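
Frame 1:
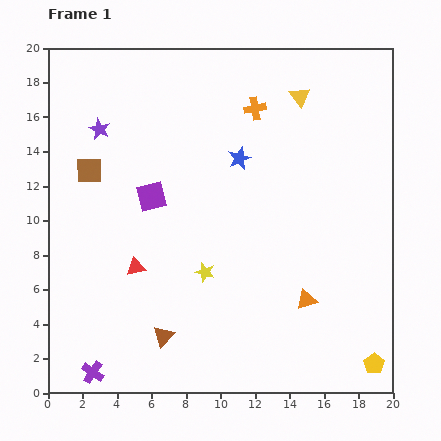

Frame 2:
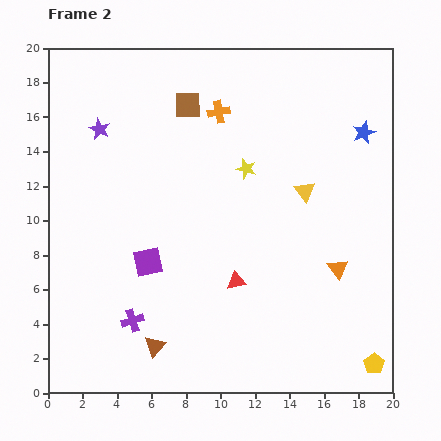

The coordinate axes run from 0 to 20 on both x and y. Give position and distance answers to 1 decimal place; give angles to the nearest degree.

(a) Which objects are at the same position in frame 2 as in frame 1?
the purple star, the yellow pentagon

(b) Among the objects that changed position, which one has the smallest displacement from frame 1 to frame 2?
the brown triangle

(moved 0.8)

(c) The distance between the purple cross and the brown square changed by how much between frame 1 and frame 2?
+1.2

Distance in frame 1: 11.7. Distance in frame 2: 12.9.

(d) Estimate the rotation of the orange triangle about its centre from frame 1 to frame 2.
49° counter-clockwise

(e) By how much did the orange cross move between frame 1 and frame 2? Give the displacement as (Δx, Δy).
(-2.1, -0.2)

The orange cross was at (12.0, 16.5) in frame 1 and (9.9, 16.3) in frame 2.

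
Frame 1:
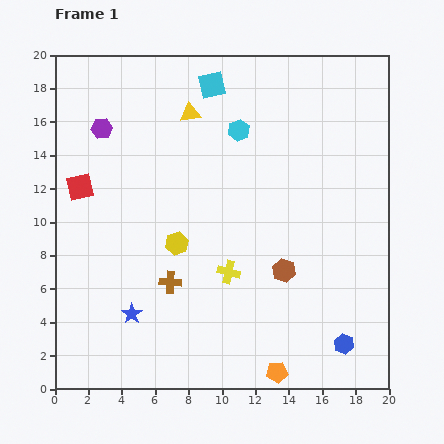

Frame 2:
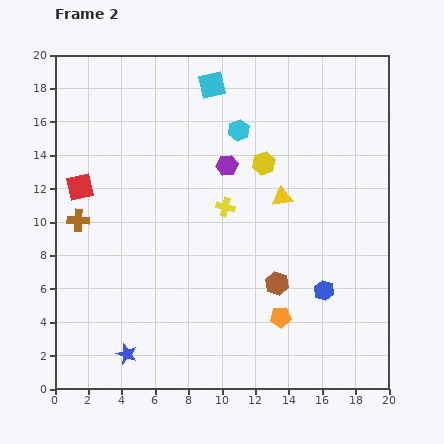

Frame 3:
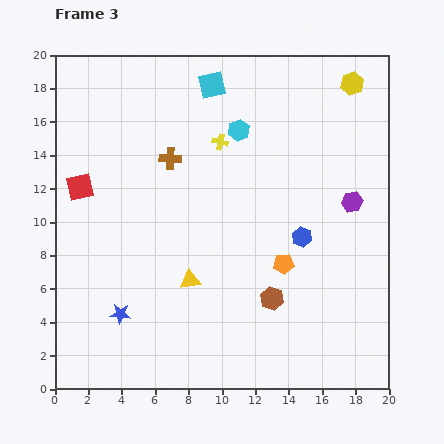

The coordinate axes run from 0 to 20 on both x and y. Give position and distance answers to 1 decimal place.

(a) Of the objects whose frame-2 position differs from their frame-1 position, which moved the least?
the brown hexagon

(moved 0.9)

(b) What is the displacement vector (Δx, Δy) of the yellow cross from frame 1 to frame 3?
(-0.5, 7.8)

The yellow cross was at (10.4, 7.0) in frame 1 and (9.9, 14.8) in frame 3.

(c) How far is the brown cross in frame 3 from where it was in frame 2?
6.6

The brown cross moved from (1.4, 10.1) to (6.9, 13.8), a distance of √(5.5² + 3.7²) ≈ 6.6.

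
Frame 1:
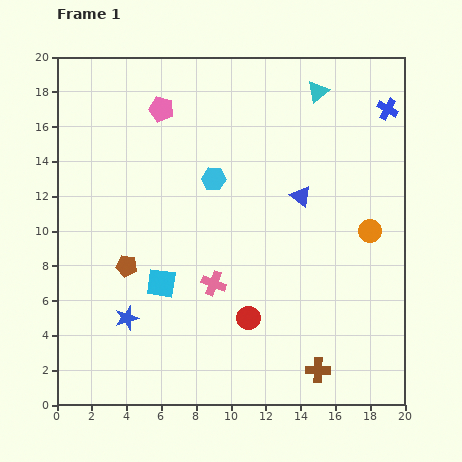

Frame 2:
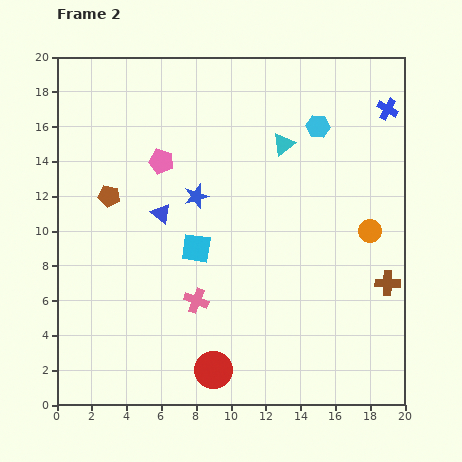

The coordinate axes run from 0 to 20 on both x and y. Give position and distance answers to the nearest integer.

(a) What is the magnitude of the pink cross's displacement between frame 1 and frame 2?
1

The pink cross moved from (9, 7) to (8, 6), a distance of √(1² + 1²) ≈ 1.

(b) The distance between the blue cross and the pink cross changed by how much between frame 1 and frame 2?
+2

Distance in frame 1: 14. Distance in frame 2: 16.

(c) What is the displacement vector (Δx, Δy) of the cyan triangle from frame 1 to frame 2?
(-2, -3)

The cyan triangle was at (15, 18) in frame 1 and (13, 15) in frame 2.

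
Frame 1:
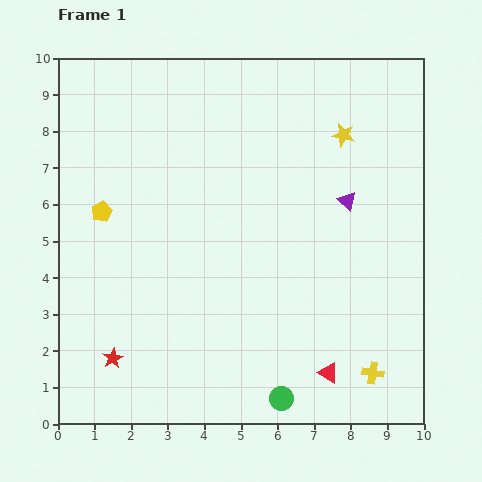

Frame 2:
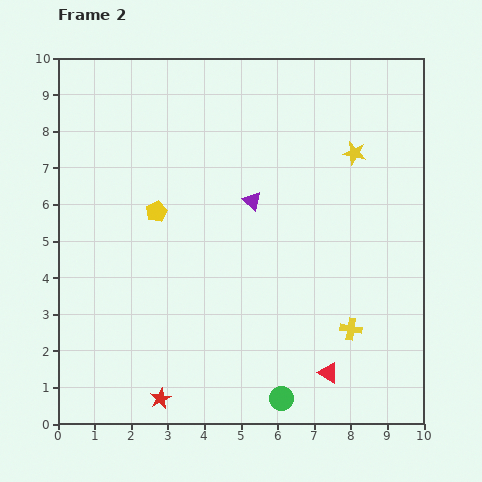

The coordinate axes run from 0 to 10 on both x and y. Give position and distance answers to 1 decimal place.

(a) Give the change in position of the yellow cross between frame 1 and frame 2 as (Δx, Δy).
(-0.6, 1.2)

The yellow cross was at (8.6, 1.4) in frame 1 and (8.0, 2.6) in frame 2.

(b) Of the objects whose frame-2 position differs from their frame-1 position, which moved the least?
the yellow star

(moved 0.6)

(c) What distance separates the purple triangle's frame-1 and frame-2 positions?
2.6

The purple triangle moved from (7.9, 6.1) to (5.3, 6.1), a distance of √(2.6² + 0.0²) ≈ 2.6.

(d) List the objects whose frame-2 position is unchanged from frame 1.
the green circle, the red triangle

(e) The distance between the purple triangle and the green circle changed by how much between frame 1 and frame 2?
-0.2

Distance in frame 1: 5.7. Distance in frame 2: 5.5.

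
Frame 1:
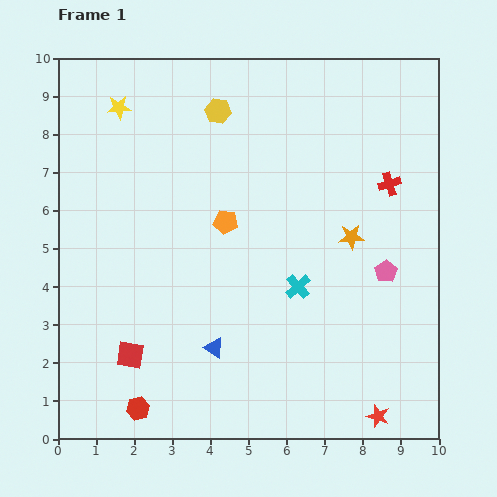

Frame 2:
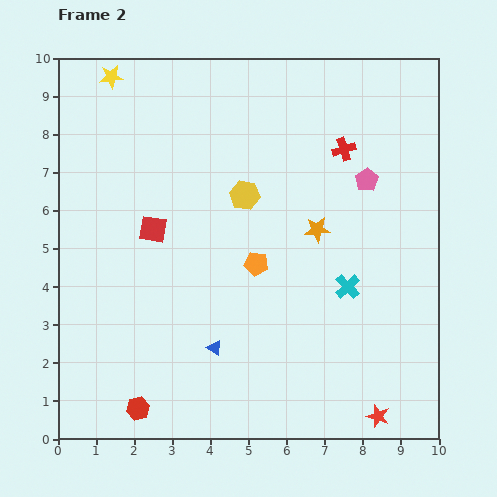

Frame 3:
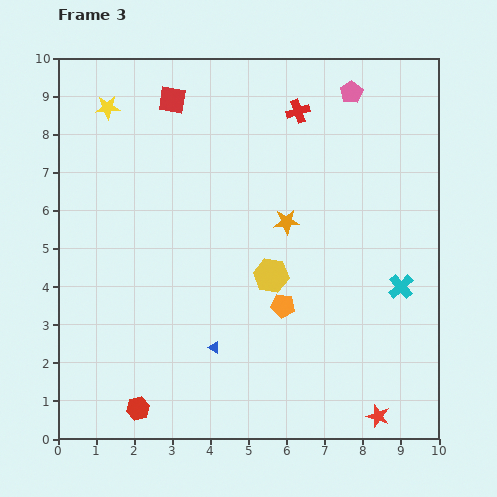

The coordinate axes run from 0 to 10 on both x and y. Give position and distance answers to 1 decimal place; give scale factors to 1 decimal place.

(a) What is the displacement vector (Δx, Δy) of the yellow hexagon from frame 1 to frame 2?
(0.7, -2.2)

The yellow hexagon was at (4.2, 8.6) in frame 1 and (4.9, 6.4) in frame 2.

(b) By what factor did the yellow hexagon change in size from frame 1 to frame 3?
1.3×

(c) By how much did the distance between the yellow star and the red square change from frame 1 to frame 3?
-4.8

Distance in frame 1: 6.5. Distance in frame 3: 1.7.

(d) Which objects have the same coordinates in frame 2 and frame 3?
the red hexagon, the blue triangle, the red star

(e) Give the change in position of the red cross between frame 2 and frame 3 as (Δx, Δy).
(-1.2, 1.0)

The red cross was at (7.5, 7.6) in frame 2 and (6.3, 8.6) in frame 3.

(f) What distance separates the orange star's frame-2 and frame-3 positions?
0.8

The orange star moved from (6.8, 5.5) to (6.0, 5.7), a distance of √(0.8² + 0.2²) ≈ 0.8.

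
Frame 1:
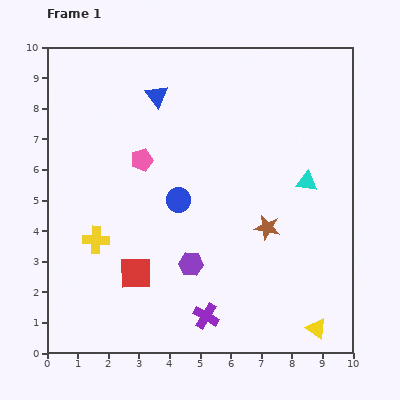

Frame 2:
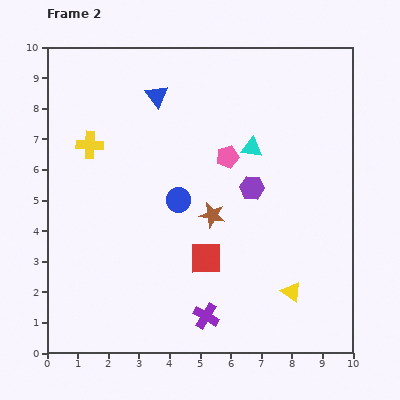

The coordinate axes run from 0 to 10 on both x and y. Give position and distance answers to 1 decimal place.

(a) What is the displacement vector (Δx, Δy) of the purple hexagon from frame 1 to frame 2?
(2.0, 2.5)

The purple hexagon was at (4.7, 2.9) in frame 1 and (6.7, 5.4) in frame 2.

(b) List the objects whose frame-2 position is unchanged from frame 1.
the blue circle, the purple cross, the blue triangle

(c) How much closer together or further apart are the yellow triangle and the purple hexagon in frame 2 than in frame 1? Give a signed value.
-1.0

Distance in frame 1: 4.6. Distance in frame 2: 3.6.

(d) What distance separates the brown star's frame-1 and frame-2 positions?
1.8

The brown star moved from (7.2, 4.1) to (5.4, 4.5), a distance of √(1.8² + 0.4²) ≈ 1.8.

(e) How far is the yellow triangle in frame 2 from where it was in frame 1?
1.4

The yellow triangle moved from (8.8, 0.8) to (8.0, 2.0), a distance of √(0.8² + 1.2²) ≈ 1.4.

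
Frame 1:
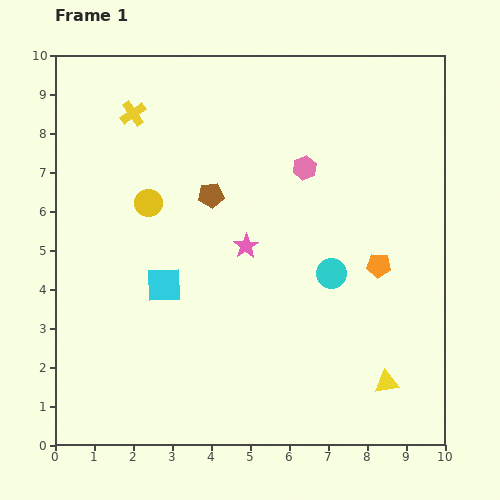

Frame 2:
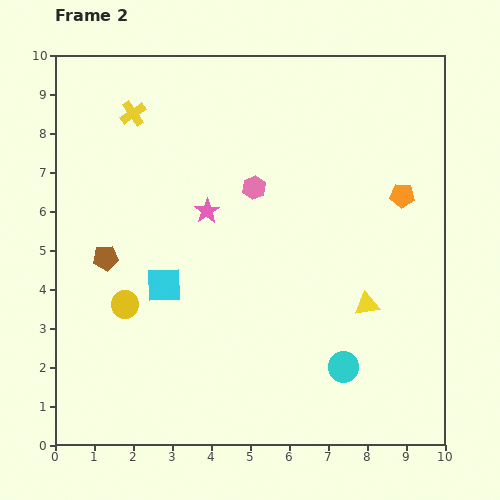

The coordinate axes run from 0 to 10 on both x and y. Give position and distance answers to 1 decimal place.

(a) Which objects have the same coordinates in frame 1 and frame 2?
the yellow cross, the cyan square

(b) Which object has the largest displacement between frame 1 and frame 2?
the brown pentagon

(moved 3.1; next 2.7)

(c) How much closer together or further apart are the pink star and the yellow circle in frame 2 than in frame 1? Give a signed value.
+0.5

Distance in frame 1: 2.7. Distance in frame 2: 3.2.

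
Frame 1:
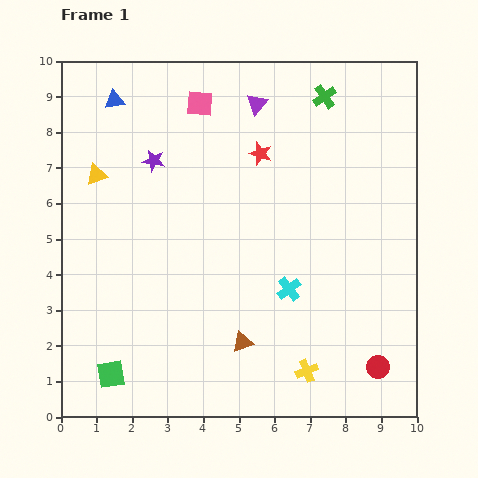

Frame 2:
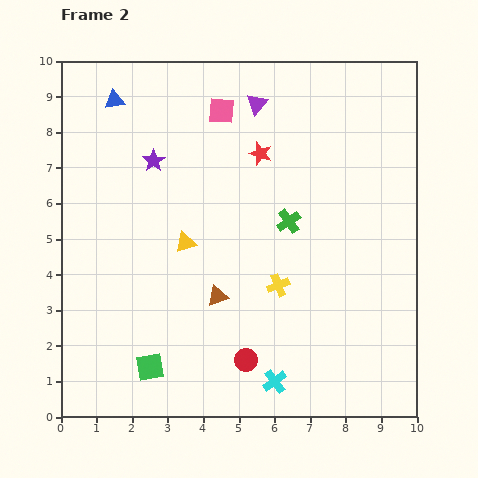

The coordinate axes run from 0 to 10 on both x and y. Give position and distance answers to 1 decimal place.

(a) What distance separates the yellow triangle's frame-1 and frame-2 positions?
3.1

The yellow triangle moved from (1.0, 6.8) to (3.5, 4.9), a distance of √(2.5² + 1.9²) ≈ 3.1.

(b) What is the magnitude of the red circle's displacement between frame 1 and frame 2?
3.7

The red circle moved from (8.9, 1.4) to (5.2, 1.6), a distance of √(3.7² + 0.2²) ≈ 3.7.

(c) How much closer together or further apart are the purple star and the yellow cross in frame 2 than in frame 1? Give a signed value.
-2.4

Distance in frame 1: 7.3. Distance in frame 2: 4.9.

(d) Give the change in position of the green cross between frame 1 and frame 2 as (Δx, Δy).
(-1.0, -3.5)

The green cross was at (7.4, 9.0) in frame 1 and (6.4, 5.5) in frame 2.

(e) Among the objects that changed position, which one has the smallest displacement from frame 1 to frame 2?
the pink square

(moved 0.6)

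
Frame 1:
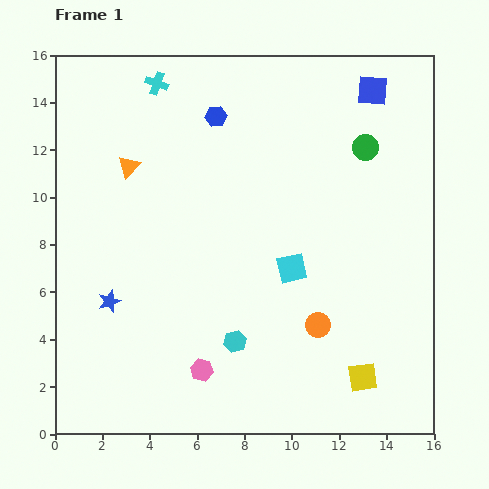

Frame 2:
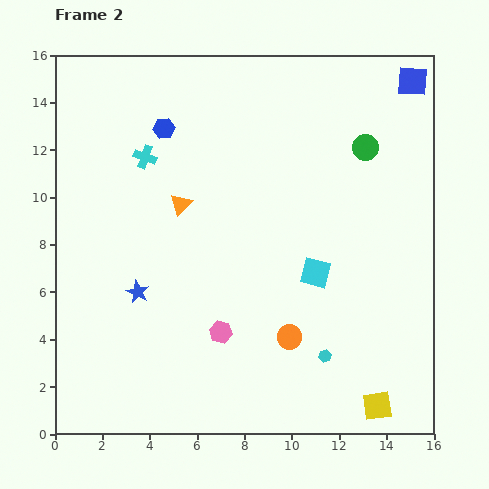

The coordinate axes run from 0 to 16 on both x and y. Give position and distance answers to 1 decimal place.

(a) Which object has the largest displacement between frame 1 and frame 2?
the cyan hexagon

(moved 3.8; next 3.1)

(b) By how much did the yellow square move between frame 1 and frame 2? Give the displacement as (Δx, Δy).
(0.6, -1.2)

The yellow square was at (13.0, 2.4) in frame 1 and (13.6, 1.2) in frame 2.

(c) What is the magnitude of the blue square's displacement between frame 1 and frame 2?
1.7

The blue square moved from (13.4, 14.5) to (15.1, 14.9), a distance of √(1.7² + 0.4²) ≈ 1.7.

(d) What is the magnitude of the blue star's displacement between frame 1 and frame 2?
1.3

The blue star moved from (2.3, 5.6) to (3.5, 6.0), a distance of √(1.2² + 0.4²) ≈ 1.3.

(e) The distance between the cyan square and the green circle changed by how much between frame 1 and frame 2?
-0.3

Distance in frame 1: 6.0. Distance in frame 2: 5.7.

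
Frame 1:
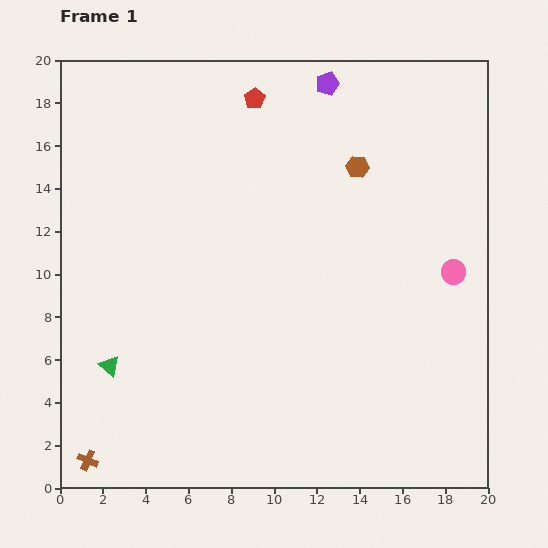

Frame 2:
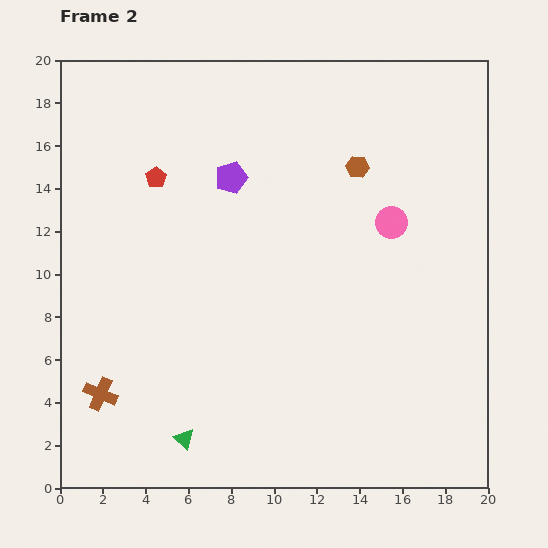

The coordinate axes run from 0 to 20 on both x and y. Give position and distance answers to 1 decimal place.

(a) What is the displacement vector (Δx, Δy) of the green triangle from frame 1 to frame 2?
(3.5, -3.4)

The green triangle was at (2.3, 5.7) in frame 1 and (5.8, 2.3) in frame 2.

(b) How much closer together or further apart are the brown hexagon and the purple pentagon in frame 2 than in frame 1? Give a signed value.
+1.8

Distance in frame 1: 4.1. Distance in frame 2: 5.9.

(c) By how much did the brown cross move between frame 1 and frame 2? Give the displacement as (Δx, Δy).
(0.6, 3.1)

The brown cross was at (1.3, 1.3) in frame 1 and (1.9, 4.4) in frame 2.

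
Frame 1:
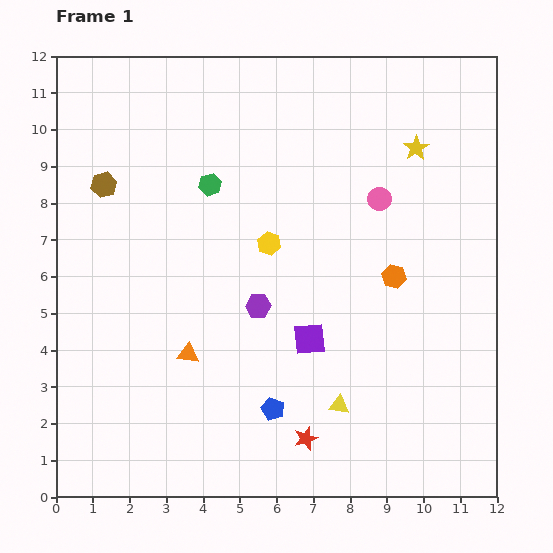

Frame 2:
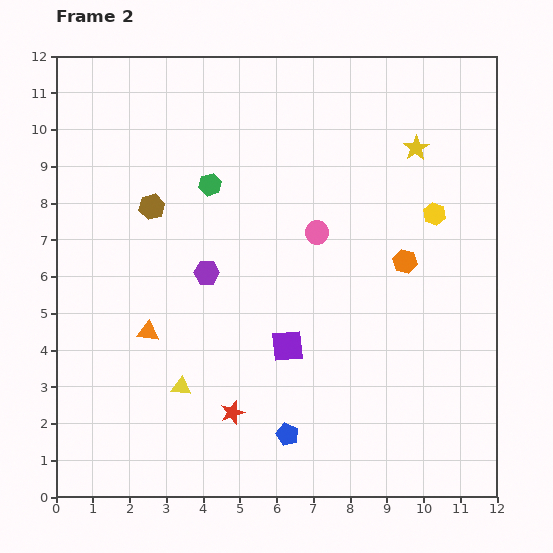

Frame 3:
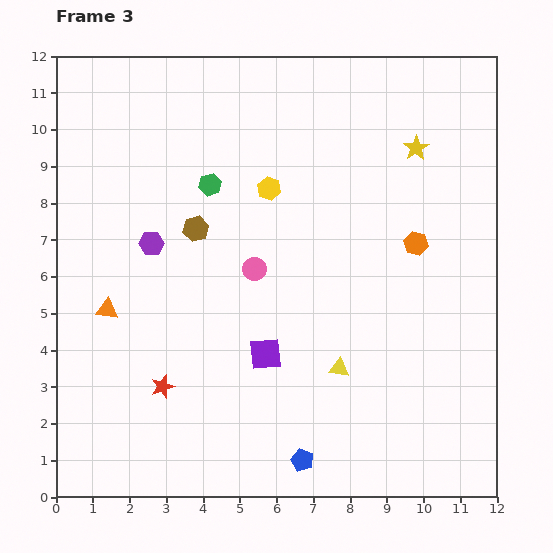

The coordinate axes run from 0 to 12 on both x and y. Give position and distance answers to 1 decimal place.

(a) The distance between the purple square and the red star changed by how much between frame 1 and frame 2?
-0.4

Distance in frame 1: 2.7. Distance in frame 2: 2.3.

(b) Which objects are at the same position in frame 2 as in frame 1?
the green hexagon, the yellow star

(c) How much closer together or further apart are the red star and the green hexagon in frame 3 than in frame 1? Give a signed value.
-1.7

Distance in frame 1: 7.4. Distance in frame 3: 5.7.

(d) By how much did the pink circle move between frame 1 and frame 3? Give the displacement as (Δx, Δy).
(-3.4, -1.9)

The pink circle was at (8.8, 8.1) in frame 1 and (5.4, 6.2) in frame 3.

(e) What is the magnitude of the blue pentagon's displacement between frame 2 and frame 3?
0.8

The blue pentagon moved from (6.3, 1.7) to (6.7, 1.0), a distance of √(0.4² + 0.7²) ≈ 0.8.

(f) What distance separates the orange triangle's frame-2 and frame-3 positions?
1.3

The orange triangle moved from (2.5, 4.5) to (1.4, 5.1), a distance of √(1.1² + 0.6²) ≈ 1.3.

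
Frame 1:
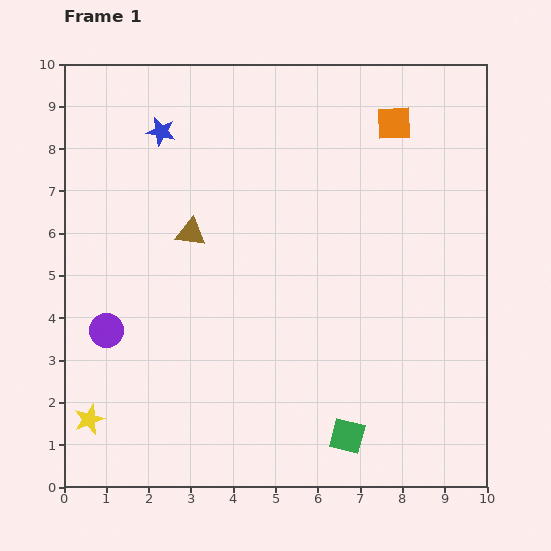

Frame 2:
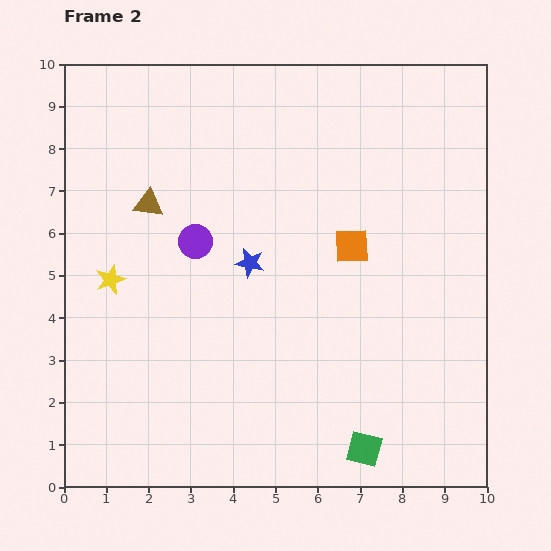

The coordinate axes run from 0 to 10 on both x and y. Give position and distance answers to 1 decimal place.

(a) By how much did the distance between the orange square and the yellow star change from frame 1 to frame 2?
-4.2

Distance in frame 1: 10.0. Distance in frame 2: 5.8.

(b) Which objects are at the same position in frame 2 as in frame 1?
none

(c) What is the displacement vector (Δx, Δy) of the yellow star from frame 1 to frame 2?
(0.5, 3.3)

The yellow star was at (0.6, 1.6) in frame 1 and (1.1, 4.9) in frame 2.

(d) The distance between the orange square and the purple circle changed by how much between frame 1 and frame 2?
-4.7

Distance in frame 1: 8.4. Distance in frame 2: 3.7.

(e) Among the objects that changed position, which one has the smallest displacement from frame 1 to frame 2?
the green square

(moved 0.5)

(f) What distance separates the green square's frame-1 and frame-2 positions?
0.5

The green square moved from (6.7, 1.2) to (7.1, 0.9), a distance of √(0.4² + 0.3²) ≈ 0.5.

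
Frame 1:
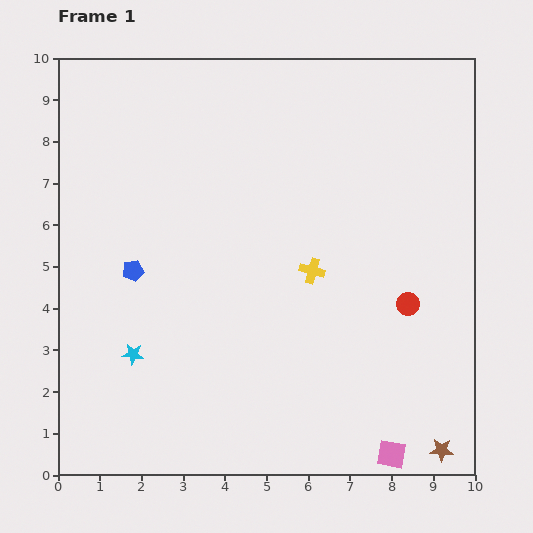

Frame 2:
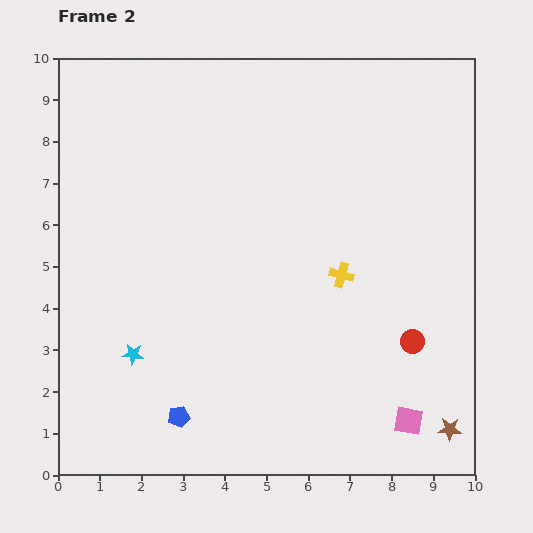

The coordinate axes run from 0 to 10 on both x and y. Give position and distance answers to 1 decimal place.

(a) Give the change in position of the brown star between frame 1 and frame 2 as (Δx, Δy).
(0.2, 0.5)

The brown star was at (9.2, 0.6) in frame 1 and (9.4, 1.1) in frame 2.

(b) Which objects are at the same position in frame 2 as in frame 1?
the cyan star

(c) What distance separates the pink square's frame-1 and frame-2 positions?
0.9

The pink square moved from (8.0, 0.5) to (8.4, 1.3), a distance of √(0.4² + 0.8²) ≈ 0.9.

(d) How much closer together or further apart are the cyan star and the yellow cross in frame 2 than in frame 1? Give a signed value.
+0.6

Distance in frame 1: 4.7. Distance in frame 2: 5.3.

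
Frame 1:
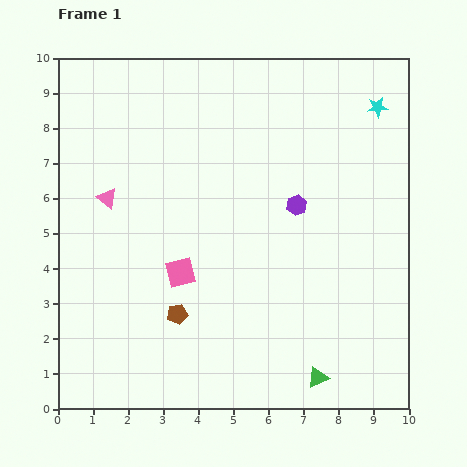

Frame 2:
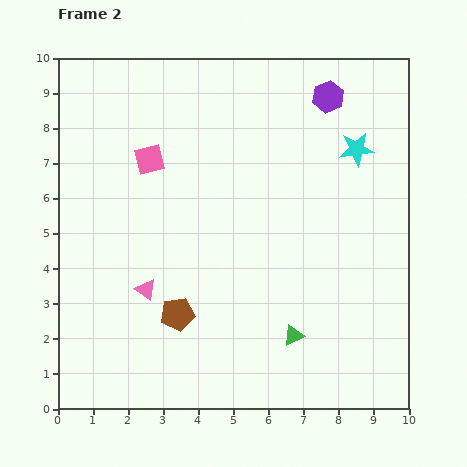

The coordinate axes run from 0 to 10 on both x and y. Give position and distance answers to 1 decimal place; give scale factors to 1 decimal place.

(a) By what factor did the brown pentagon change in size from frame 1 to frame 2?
1.7×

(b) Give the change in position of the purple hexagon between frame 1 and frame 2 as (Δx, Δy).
(0.9, 3.1)

The purple hexagon was at (6.8, 5.8) in frame 1 and (7.7, 8.9) in frame 2.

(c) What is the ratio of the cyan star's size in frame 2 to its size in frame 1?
1.7×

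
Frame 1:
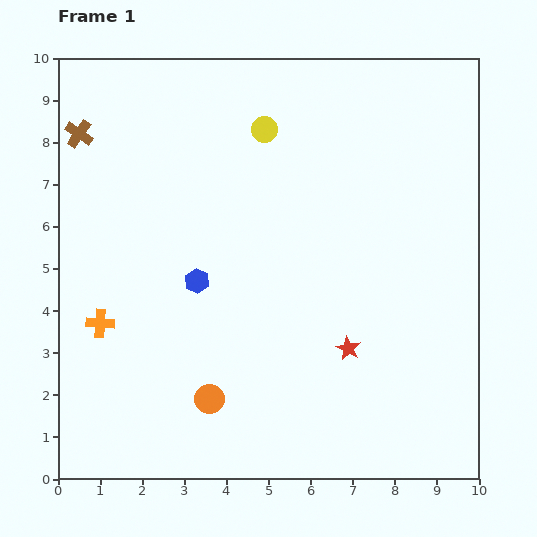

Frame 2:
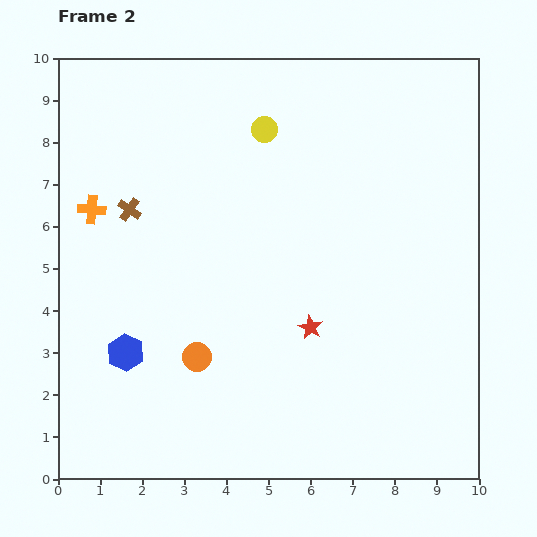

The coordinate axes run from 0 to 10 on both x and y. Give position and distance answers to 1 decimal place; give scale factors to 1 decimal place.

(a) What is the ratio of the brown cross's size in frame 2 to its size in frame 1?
0.8×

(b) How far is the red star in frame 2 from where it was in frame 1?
1.0

The red star moved from (6.9, 3.1) to (6.0, 3.6), a distance of √(0.9² + 0.5²) ≈ 1.0.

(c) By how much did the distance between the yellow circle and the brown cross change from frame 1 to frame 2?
-0.7

Distance in frame 1: 4.4. Distance in frame 2: 3.7.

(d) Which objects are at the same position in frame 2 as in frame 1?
the yellow circle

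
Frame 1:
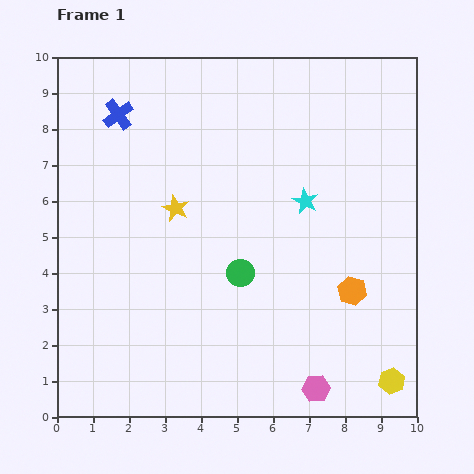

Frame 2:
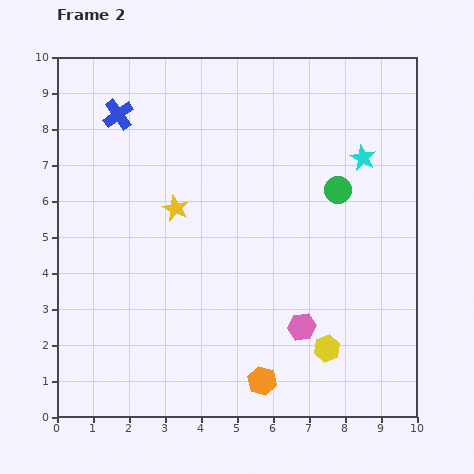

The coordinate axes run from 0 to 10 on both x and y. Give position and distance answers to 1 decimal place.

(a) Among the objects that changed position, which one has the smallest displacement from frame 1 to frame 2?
the pink hexagon

(moved 1.7)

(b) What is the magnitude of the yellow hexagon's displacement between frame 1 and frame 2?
2.0

The yellow hexagon moved from (9.3, 1.0) to (7.5, 1.9), a distance of √(1.8² + 0.9²) ≈ 2.0.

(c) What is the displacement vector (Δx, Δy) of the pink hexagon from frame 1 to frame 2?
(-0.4, 1.7)

The pink hexagon was at (7.2, 0.8) in frame 1 and (6.8, 2.5) in frame 2.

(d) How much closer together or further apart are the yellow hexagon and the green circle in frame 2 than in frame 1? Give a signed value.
-0.8

Distance in frame 1: 5.2. Distance in frame 2: 4.4.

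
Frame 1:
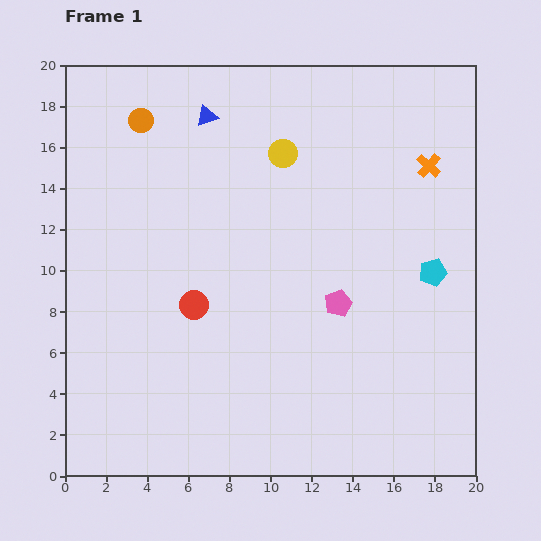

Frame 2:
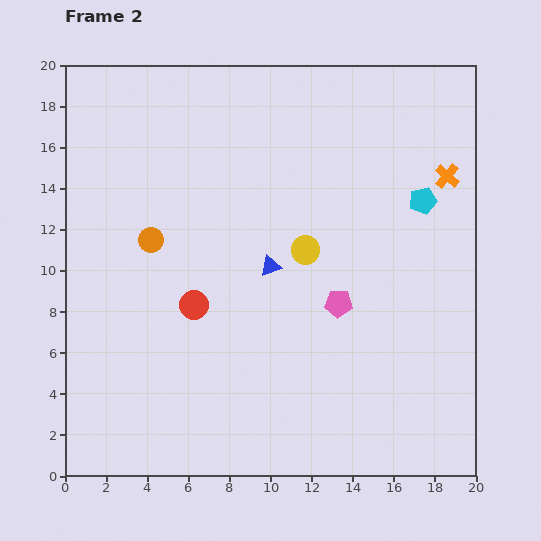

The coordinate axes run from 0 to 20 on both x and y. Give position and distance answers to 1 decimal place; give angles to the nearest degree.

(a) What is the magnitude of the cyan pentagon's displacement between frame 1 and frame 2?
3.5

The cyan pentagon moved from (17.9, 9.9) to (17.4, 13.4), a distance of √(0.5² + 3.5²) ≈ 3.5.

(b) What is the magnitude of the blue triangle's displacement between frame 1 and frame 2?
7.9

The blue triangle moved from (6.9, 17.5) to (10.0, 10.2), a distance of √(3.1² + 7.3²) ≈ 7.9.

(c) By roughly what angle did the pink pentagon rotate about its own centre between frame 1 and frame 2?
24° clockwise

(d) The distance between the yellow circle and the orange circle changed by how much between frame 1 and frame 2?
+0.4

Distance in frame 1: 7.1. Distance in frame 2: 7.5.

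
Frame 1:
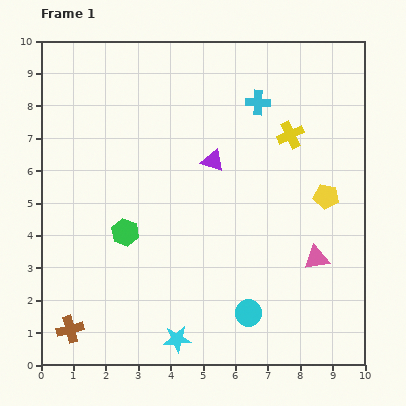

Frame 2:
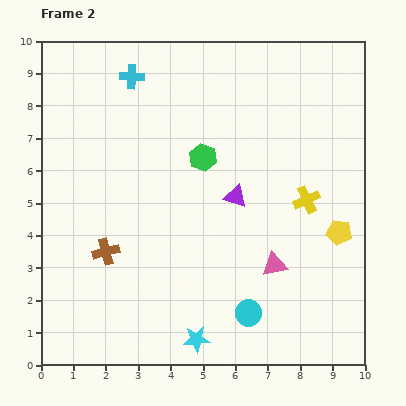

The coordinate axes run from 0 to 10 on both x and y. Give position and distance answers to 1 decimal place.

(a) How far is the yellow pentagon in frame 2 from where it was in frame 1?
1.2

The yellow pentagon moved from (8.8, 5.2) to (9.2, 4.1), a distance of √(0.4² + 1.1²) ≈ 1.2.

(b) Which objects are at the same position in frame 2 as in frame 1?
the cyan circle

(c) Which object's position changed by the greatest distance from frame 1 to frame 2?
the cyan cross

(moved 4.0; next 3.3)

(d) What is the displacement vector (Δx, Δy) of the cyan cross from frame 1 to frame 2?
(-3.9, 0.8)

The cyan cross was at (6.7, 8.1) in frame 1 and (2.8, 8.9) in frame 2.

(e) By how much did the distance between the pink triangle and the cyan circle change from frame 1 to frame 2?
-1.0

Distance in frame 1: 2.7. Distance in frame 2: 1.7.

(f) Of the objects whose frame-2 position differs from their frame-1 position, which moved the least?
the cyan star

(moved 0.6)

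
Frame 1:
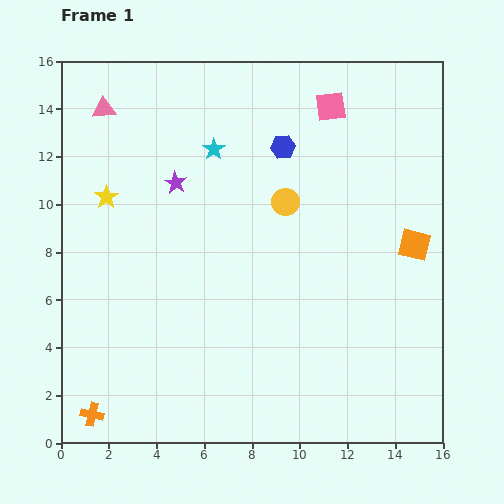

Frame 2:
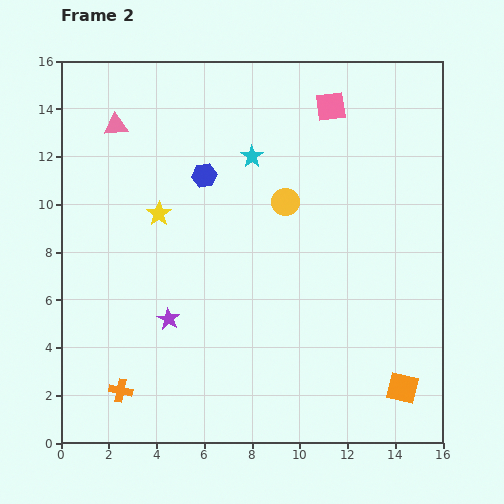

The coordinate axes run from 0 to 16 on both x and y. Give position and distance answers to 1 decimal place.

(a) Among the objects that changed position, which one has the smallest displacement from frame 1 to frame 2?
the pink triangle

(moved 0.9)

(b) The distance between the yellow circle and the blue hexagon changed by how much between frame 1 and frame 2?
+1.3

Distance in frame 1: 2.3. Distance in frame 2: 3.6.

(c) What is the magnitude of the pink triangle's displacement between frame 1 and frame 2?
0.9

The pink triangle moved from (1.8, 14.0) to (2.3, 13.3), a distance of √(0.5² + 0.7²) ≈ 0.9.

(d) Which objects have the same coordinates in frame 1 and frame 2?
the yellow circle, the pink square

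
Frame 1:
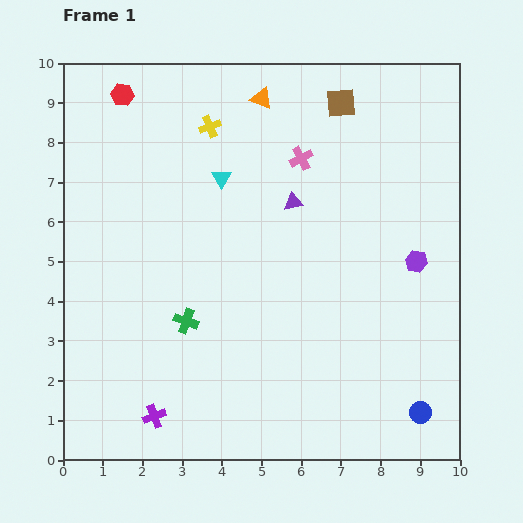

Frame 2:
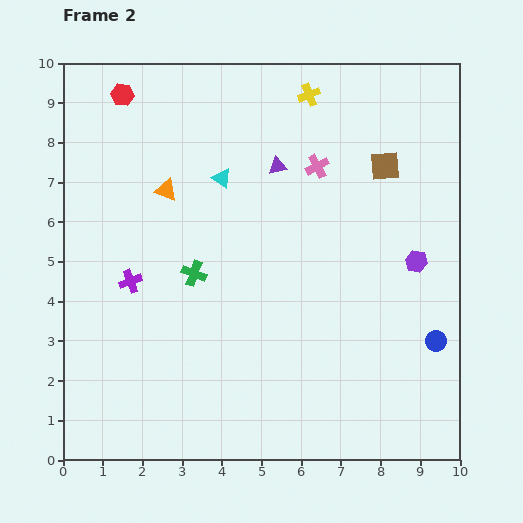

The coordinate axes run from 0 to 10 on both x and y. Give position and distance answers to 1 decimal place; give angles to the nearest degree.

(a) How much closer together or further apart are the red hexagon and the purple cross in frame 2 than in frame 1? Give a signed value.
-3.4

Distance in frame 1: 8.1. Distance in frame 2: 4.7.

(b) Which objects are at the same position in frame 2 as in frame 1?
the purple hexagon, the cyan triangle, the red hexagon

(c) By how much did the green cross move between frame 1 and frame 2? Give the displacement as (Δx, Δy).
(0.2, 1.2)

The green cross was at (3.1, 3.5) in frame 1 and (3.3, 4.7) in frame 2.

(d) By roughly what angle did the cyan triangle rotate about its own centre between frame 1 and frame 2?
25° counter-clockwise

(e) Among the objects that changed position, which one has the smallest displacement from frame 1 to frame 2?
the pink cross

(moved 0.4)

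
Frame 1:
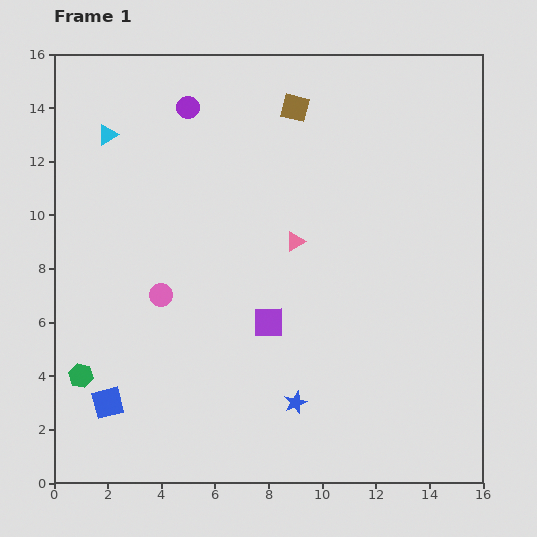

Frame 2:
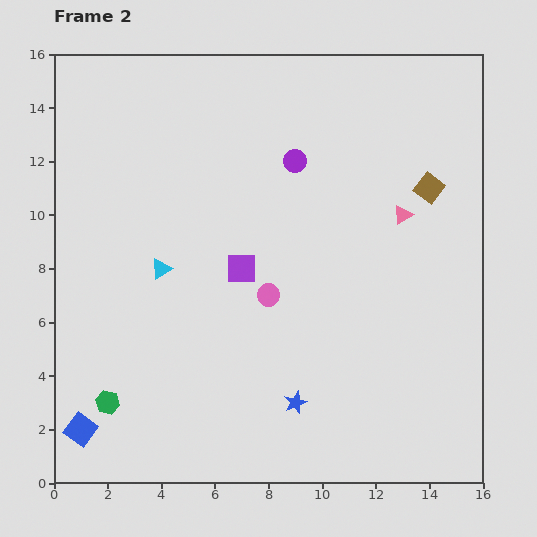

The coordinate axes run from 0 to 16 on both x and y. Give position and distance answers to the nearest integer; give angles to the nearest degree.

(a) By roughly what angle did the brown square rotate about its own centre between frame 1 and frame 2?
22° clockwise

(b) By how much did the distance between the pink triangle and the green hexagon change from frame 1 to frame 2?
+4

Distance in frame 1: 9. Distance in frame 2: 13.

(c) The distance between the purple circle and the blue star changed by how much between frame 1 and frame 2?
-3

Distance in frame 1: 12. Distance in frame 2: 9.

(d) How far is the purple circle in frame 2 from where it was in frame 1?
4

The purple circle moved from (5, 14) to (9, 12), a distance of √(4² + 2²) ≈ 4.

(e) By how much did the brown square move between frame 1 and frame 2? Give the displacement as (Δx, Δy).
(5, -3)

The brown square was at (9, 14) in frame 1 and (14, 11) in frame 2.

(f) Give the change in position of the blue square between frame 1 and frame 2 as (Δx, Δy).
(-1, -1)

The blue square was at (2, 3) in frame 1 and (1, 2) in frame 2.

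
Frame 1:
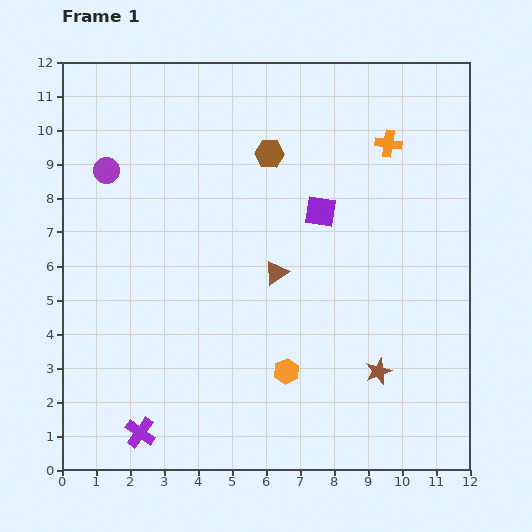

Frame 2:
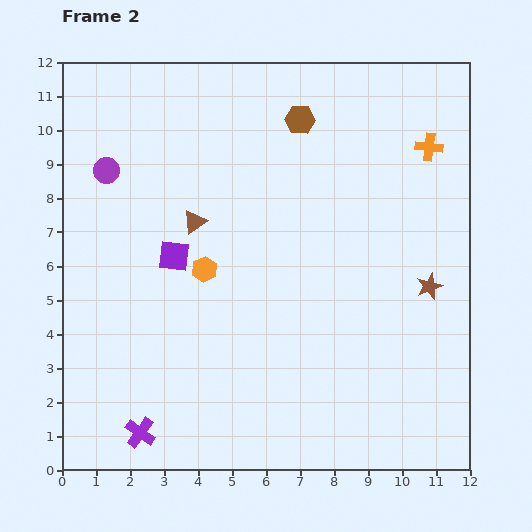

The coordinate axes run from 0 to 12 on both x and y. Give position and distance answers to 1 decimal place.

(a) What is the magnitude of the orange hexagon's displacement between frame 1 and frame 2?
3.8

The orange hexagon moved from (6.6, 2.9) to (4.2, 5.9), a distance of √(2.4² + 3.0²) ≈ 3.8.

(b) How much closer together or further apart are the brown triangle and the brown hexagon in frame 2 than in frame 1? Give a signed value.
+0.8

Distance in frame 1: 3.5. Distance in frame 2: 4.3.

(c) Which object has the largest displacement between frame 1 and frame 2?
the purple square

(moved 4.5; next 3.8)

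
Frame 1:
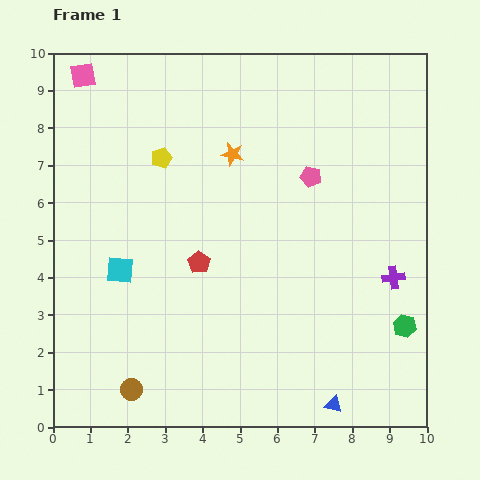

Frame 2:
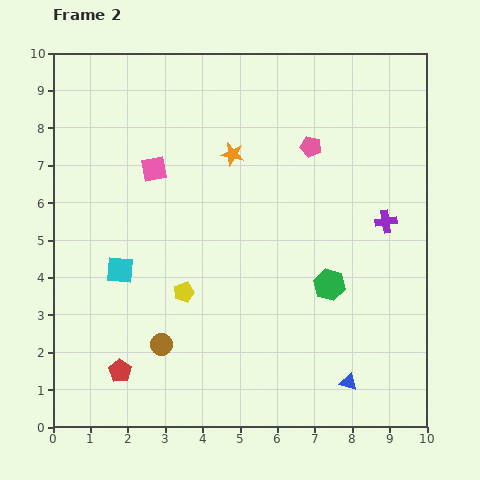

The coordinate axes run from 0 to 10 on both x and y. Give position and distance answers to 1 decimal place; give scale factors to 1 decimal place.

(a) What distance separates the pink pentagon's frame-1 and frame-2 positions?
0.8

The pink pentagon moved from (6.9, 6.7) to (6.9, 7.5), a distance of √(0.0² + 0.8²) ≈ 0.8.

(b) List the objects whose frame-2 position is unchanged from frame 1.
the orange star, the cyan square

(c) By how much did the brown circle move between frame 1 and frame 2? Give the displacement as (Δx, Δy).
(0.8, 1.2)

The brown circle was at (2.1, 1.0) in frame 1 and (2.9, 2.2) in frame 2.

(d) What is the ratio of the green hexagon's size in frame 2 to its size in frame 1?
1.4×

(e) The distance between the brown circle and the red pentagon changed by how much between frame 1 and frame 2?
-2.5

Distance in frame 1: 3.8. Distance in frame 2: 1.3.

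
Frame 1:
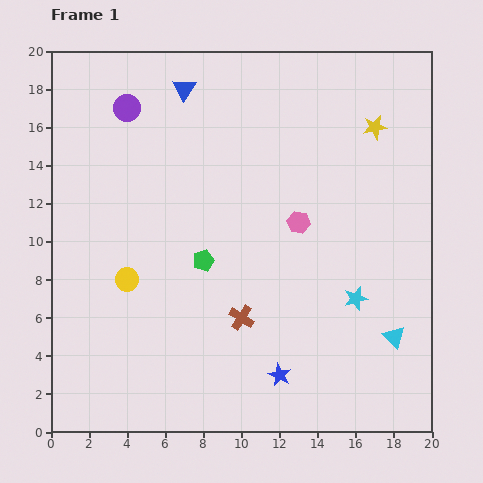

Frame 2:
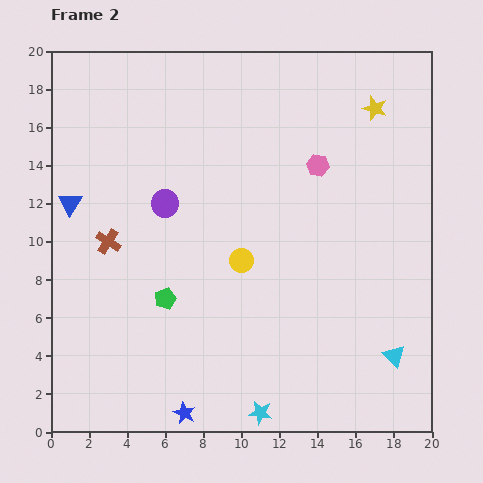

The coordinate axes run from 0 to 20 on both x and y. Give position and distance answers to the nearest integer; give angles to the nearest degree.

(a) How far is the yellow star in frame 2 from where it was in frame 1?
1

The yellow star moved from (17, 16) to (17, 17), a distance of √(0² + 1²) ≈ 1.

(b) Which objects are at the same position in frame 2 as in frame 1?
none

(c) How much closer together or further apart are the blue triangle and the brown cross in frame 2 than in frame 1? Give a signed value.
-9

Distance in frame 1: 12. Distance in frame 2: 3.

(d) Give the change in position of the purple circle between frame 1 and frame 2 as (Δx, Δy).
(2, -5)

The purple circle was at (4, 17) in frame 1 and (6, 12) in frame 2.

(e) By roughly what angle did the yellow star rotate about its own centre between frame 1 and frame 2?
29° clockwise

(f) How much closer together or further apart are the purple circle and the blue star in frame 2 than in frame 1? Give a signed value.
-5

Distance in frame 1: 16. Distance in frame 2: 11.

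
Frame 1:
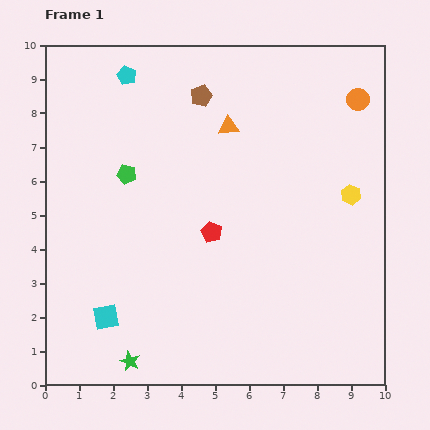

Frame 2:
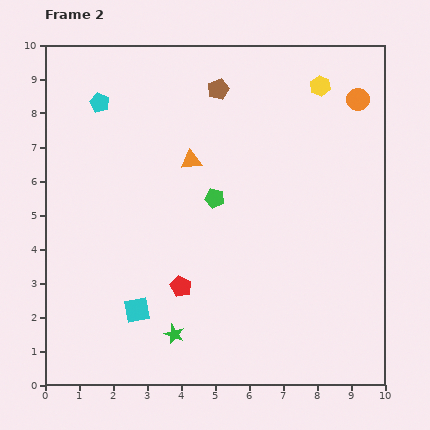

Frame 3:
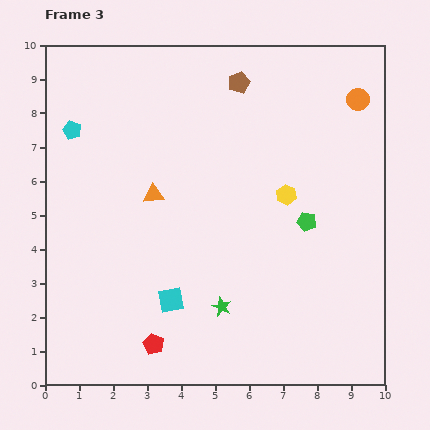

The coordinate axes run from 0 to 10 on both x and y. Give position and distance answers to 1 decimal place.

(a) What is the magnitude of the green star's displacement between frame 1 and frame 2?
1.5

The green star moved from (2.5, 0.7) to (3.8, 1.5), a distance of √(1.3² + 0.8²) ≈ 1.5.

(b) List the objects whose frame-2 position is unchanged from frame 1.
the orange circle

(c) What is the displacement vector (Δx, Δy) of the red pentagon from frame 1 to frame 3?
(-1.7, -3.3)

The red pentagon was at (4.9, 4.5) in frame 1 and (3.2, 1.2) in frame 3.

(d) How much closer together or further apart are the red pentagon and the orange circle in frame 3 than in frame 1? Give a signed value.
+3.6

Distance in frame 1: 5.8. Distance in frame 3: 9.4.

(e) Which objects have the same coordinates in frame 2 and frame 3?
the orange circle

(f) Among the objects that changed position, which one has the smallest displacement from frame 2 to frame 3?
the brown pentagon

(moved 0.6)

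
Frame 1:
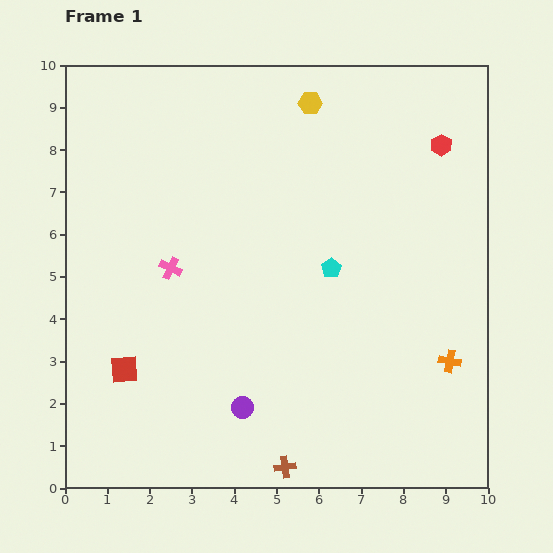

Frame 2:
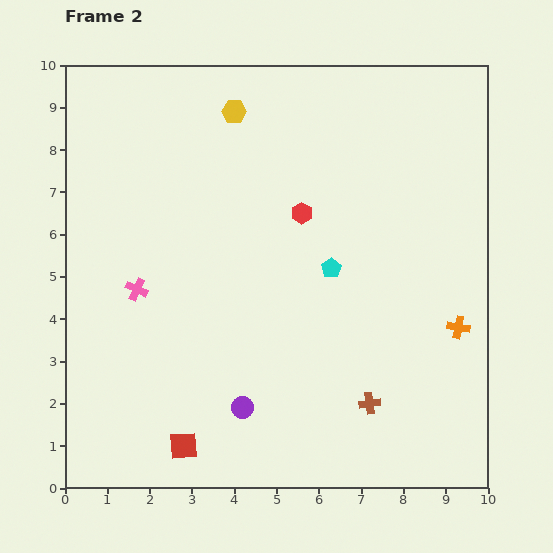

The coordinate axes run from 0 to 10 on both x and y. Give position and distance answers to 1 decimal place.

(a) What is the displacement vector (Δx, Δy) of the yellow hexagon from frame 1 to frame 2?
(-1.8, -0.2)

The yellow hexagon was at (5.8, 9.1) in frame 1 and (4.0, 8.9) in frame 2.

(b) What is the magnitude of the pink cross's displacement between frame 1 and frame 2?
0.9

The pink cross moved from (2.5, 5.2) to (1.7, 4.7), a distance of √(0.8² + 0.5²) ≈ 0.9.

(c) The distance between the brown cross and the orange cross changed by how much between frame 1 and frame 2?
-1.8

Distance in frame 1: 4.6. Distance in frame 2: 2.8.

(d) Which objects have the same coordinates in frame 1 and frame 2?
the purple circle, the cyan pentagon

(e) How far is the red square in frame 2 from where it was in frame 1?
2.3

The red square moved from (1.4, 2.8) to (2.8, 1.0), a distance of √(1.4² + 1.8²) ≈ 2.3.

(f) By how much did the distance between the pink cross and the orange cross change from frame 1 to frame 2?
+0.7

Distance in frame 1: 7.0. Distance in frame 2: 7.7.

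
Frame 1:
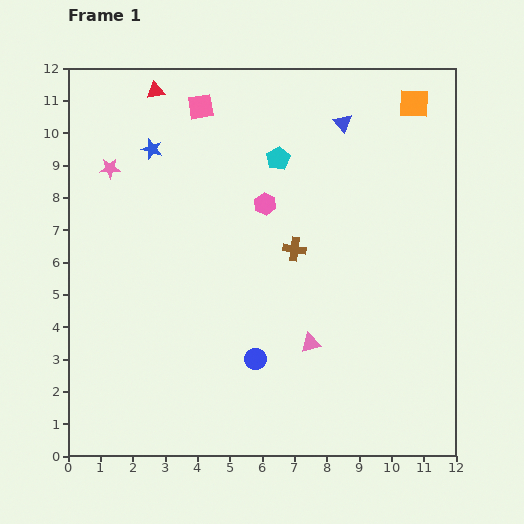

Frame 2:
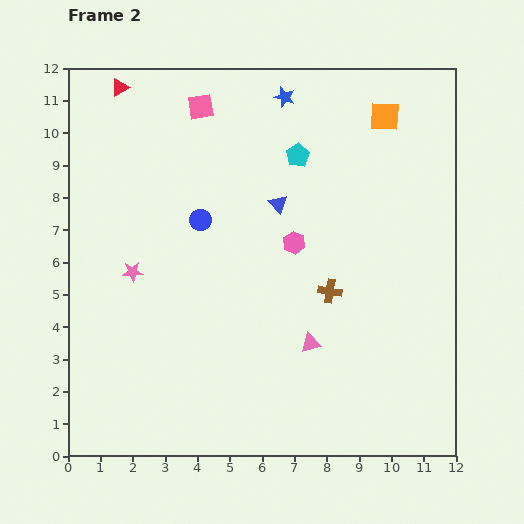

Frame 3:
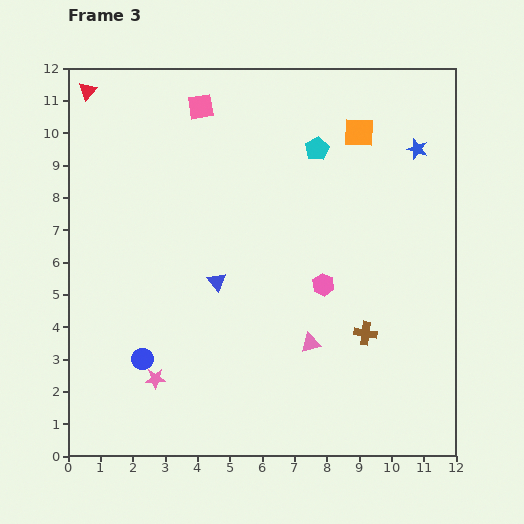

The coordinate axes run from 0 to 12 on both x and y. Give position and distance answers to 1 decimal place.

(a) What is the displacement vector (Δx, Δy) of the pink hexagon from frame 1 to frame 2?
(0.9, -1.2)

The pink hexagon was at (6.1, 7.8) in frame 1 and (7.0, 6.6) in frame 2.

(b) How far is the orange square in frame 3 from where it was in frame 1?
1.9

The orange square moved from (10.7, 10.9) to (9.0, 10.0), a distance of √(1.7² + 0.9²) ≈ 1.9.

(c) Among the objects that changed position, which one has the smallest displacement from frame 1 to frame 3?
the cyan pentagon

(moved 1.2)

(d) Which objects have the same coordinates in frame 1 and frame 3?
the pink square, the pink triangle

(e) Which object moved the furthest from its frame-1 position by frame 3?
the blue star

(moved 8.2; next 6.6)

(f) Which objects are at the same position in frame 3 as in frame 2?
the pink square, the pink triangle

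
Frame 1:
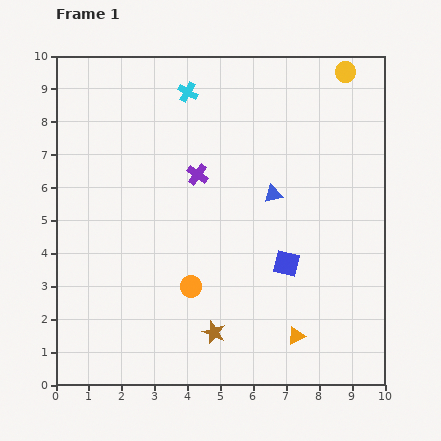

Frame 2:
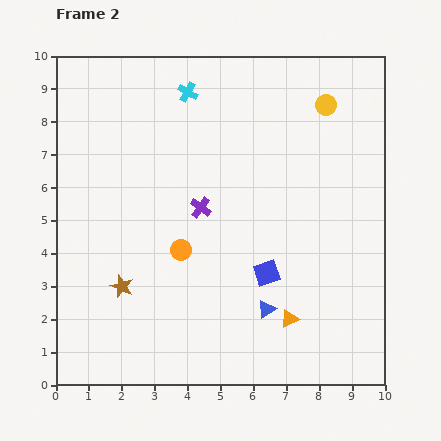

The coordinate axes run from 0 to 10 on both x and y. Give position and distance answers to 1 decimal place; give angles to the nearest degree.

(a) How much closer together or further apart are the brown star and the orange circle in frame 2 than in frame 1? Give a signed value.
+0.5

Distance in frame 1: 1.6. Distance in frame 2: 2.1.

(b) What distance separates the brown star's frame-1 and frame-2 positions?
3.1

The brown star moved from (4.8, 1.6) to (2.0, 3.0), a distance of √(2.8² + 1.4²) ≈ 3.1.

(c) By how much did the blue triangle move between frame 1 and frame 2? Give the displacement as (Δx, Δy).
(-0.2, -3.5)

The blue triangle was at (6.6, 5.8) in frame 1 and (6.4, 2.3) in frame 2.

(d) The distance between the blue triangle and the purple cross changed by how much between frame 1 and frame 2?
+1.3

Distance in frame 1: 2.4. Distance in frame 2: 3.7.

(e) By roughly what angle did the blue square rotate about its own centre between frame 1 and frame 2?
32° counter-clockwise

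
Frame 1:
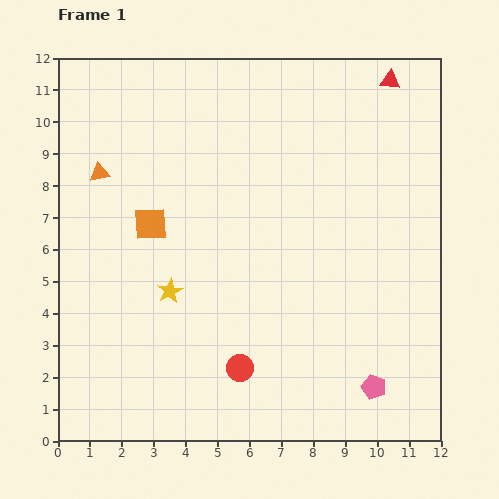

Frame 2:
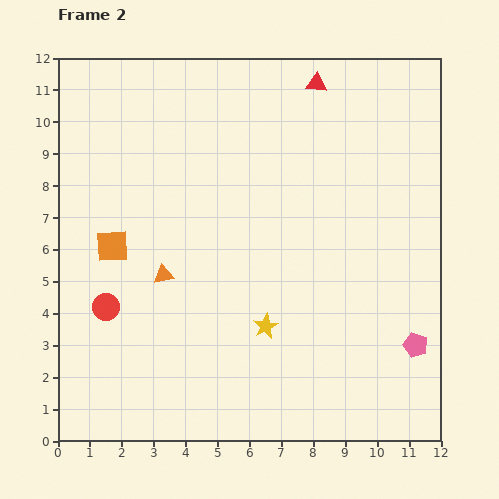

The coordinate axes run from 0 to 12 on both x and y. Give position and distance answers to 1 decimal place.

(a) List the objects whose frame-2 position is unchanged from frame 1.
none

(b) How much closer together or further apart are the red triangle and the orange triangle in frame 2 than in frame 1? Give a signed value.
-1.9

Distance in frame 1: 9.6. Distance in frame 2: 7.7.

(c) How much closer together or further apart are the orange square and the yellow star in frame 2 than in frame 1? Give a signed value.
+3.2

Distance in frame 1: 2.2. Distance in frame 2: 5.4.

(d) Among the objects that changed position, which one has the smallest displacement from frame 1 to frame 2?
the orange square

(moved 1.4)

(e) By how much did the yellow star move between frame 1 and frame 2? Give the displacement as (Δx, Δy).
(3.0, -1.1)

The yellow star was at (3.5, 4.7) in frame 1 and (6.5, 3.6) in frame 2.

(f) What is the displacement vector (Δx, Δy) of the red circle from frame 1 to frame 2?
(-4.2, 1.9)

The red circle was at (5.7, 2.3) in frame 1 and (1.5, 4.2) in frame 2.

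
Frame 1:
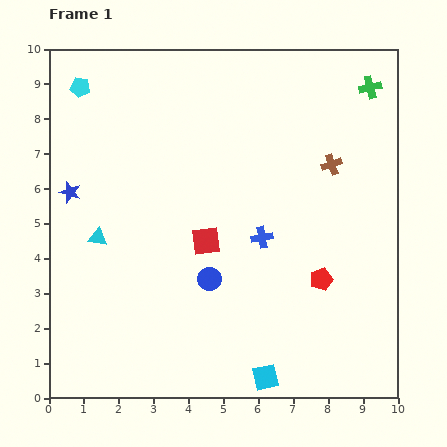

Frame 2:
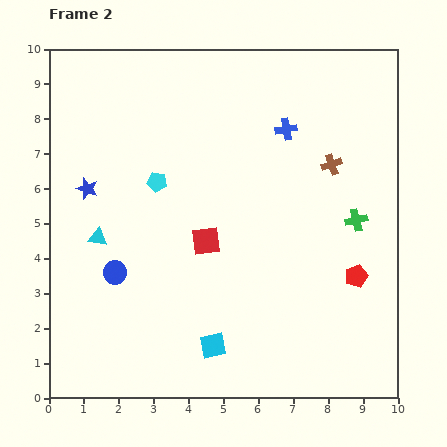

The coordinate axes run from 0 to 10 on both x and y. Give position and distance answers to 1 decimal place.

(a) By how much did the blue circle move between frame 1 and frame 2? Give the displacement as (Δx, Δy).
(-2.7, 0.2)

The blue circle was at (4.6, 3.4) in frame 1 and (1.9, 3.6) in frame 2.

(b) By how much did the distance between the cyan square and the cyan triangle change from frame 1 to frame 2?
-1.7

Distance in frame 1: 6.2. Distance in frame 2: 4.5.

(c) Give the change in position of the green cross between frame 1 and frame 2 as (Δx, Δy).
(-0.4, -3.8)

The green cross was at (9.2, 8.9) in frame 1 and (8.8, 5.1) in frame 2.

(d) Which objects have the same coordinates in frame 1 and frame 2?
the cyan triangle, the red square, the brown cross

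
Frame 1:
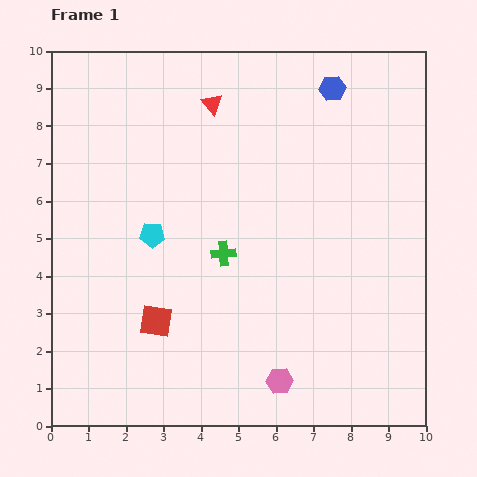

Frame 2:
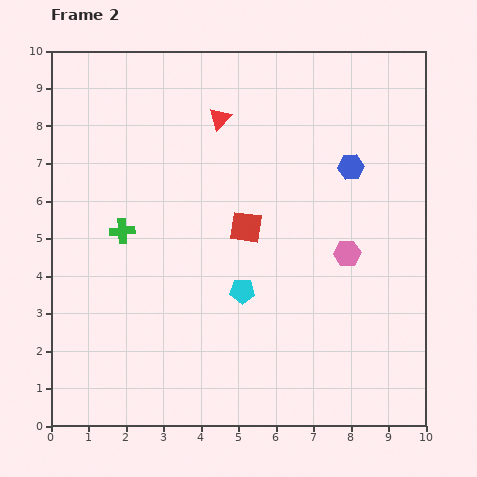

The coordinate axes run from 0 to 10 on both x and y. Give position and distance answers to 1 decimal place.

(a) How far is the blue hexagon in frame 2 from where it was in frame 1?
2.2

The blue hexagon moved from (7.5, 9.0) to (8.0, 6.9), a distance of √(0.5² + 2.1²) ≈ 2.2.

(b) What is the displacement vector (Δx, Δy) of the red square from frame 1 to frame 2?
(2.4, 2.5)

The red square was at (2.8, 2.8) in frame 1 and (5.2, 5.3) in frame 2.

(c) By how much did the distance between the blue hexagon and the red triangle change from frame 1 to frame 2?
+0.5

Distance in frame 1: 3.2. Distance in frame 2: 3.7.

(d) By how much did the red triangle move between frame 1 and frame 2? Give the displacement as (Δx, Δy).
(0.2, -0.4)

The red triangle was at (4.3, 8.6) in frame 1 and (4.5, 8.2) in frame 2.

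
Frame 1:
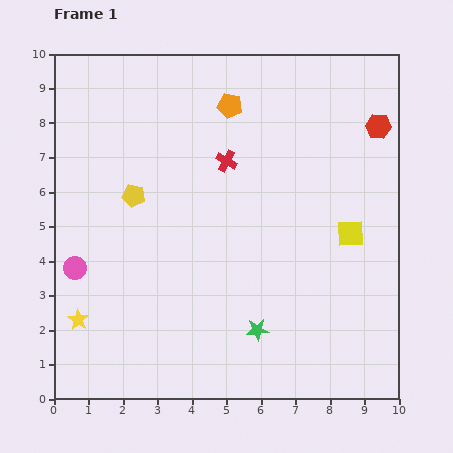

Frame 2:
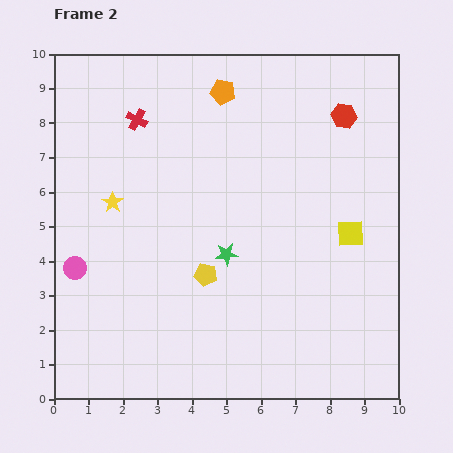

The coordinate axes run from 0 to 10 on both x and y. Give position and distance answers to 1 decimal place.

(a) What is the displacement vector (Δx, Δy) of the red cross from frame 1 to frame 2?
(-2.6, 1.2)

The red cross was at (5.0, 6.9) in frame 1 and (2.4, 8.1) in frame 2.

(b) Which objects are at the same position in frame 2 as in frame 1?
the yellow square, the pink circle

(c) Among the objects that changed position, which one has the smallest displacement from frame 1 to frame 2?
the orange pentagon

(moved 0.4)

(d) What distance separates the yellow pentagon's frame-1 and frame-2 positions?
3.1

The yellow pentagon moved from (2.3, 5.9) to (4.4, 3.6), a distance of √(2.1² + 2.3²) ≈ 3.1.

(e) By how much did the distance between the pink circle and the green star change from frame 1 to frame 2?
-1.2

Distance in frame 1: 5.6. Distance in frame 2: 4.4.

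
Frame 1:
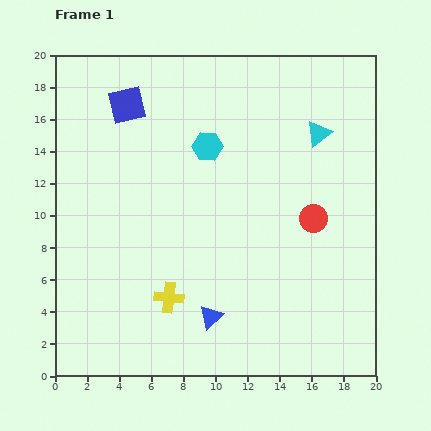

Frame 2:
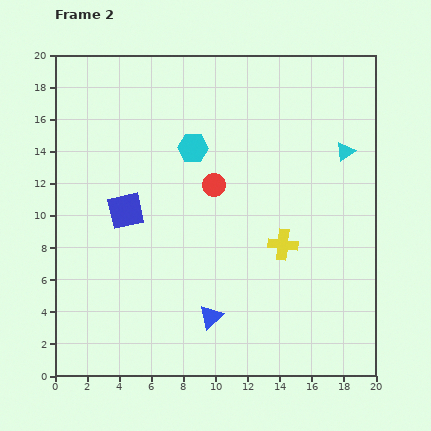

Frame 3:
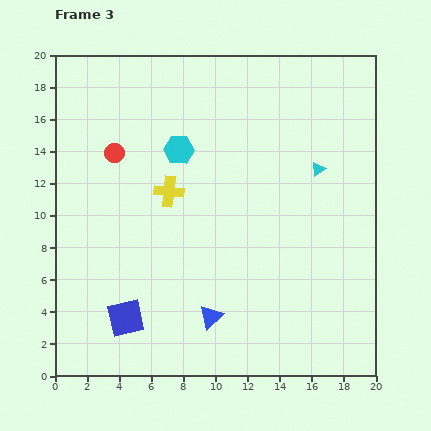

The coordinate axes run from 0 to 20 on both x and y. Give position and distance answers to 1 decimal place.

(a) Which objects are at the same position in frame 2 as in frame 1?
the blue triangle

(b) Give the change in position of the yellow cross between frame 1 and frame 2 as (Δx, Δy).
(7.1, 3.3)

The yellow cross was at (7.1, 4.9) in frame 1 and (14.2, 8.2) in frame 2.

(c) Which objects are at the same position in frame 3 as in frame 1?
the blue triangle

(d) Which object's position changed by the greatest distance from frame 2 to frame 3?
the yellow cross

(moved 7.8; next 6.7)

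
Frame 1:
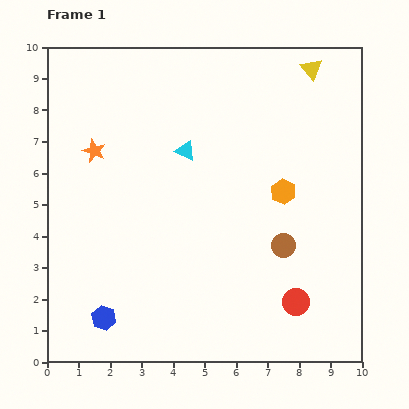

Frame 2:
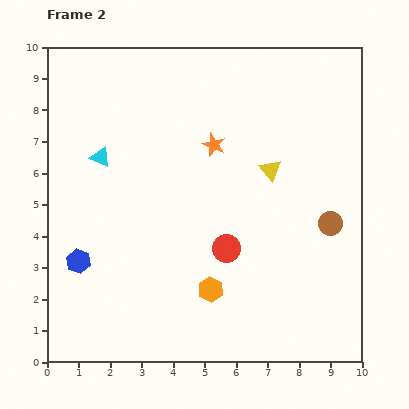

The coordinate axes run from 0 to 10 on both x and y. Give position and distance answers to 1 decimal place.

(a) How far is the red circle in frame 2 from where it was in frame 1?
2.8

The red circle moved from (7.9, 1.9) to (5.7, 3.6), a distance of √(2.2² + 1.7²) ≈ 2.8.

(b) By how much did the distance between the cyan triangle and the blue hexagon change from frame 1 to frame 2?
-2.5

Distance in frame 1: 5.9. Distance in frame 2: 3.4.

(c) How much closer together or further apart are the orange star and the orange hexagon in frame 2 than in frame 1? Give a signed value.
-1.5

Distance in frame 1: 6.1. Distance in frame 2: 4.6.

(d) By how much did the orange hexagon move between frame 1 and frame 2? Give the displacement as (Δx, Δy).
(-2.3, -3.1)

The orange hexagon was at (7.5, 5.4) in frame 1 and (5.2, 2.3) in frame 2.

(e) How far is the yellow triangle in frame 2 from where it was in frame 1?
3.5

The yellow triangle moved from (8.4, 9.3) to (7.1, 6.1), a distance of √(1.3² + 3.2²) ≈ 3.5.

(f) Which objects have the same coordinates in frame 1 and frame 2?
none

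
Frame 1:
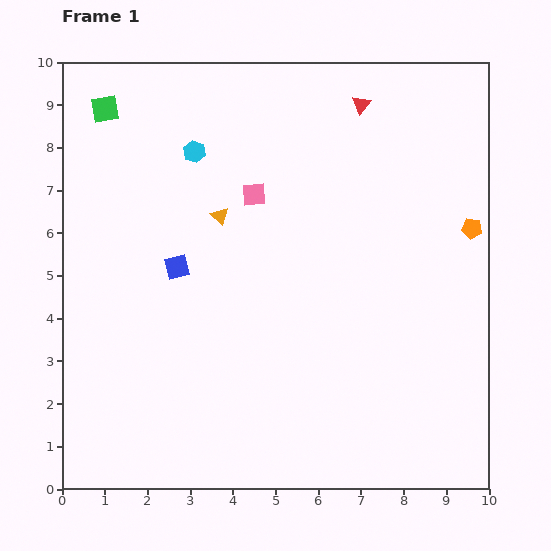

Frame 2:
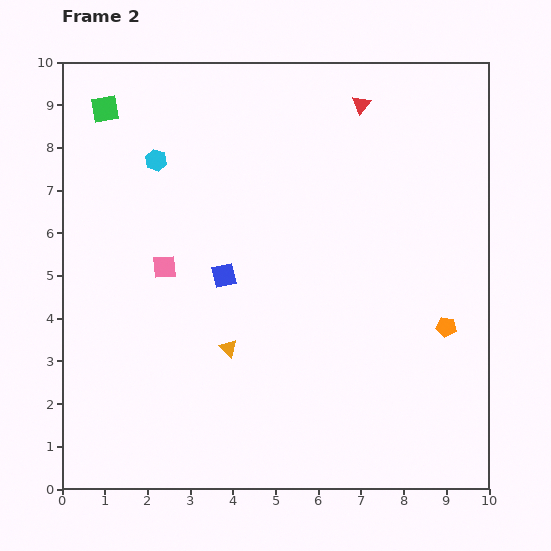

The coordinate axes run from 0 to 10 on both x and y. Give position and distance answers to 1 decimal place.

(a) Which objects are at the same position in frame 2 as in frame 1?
the green square, the red triangle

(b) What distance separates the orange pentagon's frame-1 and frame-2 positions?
2.4

The orange pentagon moved from (9.6, 6.1) to (9.0, 3.8), a distance of √(0.6² + 2.3²) ≈ 2.4.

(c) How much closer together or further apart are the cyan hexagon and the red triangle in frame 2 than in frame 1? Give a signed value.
+0.9

Distance in frame 1: 4.1. Distance in frame 2: 5.0.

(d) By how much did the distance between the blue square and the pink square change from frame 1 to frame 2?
-1.1

Distance in frame 1: 2.5. Distance in frame 2: 1.4.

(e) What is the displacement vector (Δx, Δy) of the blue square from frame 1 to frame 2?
(1.1, -0.2)

The blue square was at (2.7, 5.2) in frame 1 and (3.8, 5.0) in frame 2.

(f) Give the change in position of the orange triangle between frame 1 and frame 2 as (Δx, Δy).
(0.2, -3.1)

The orange triangle was at (3.7, 6.4) in frame 1 and (3.9, 3.3) in frame 2.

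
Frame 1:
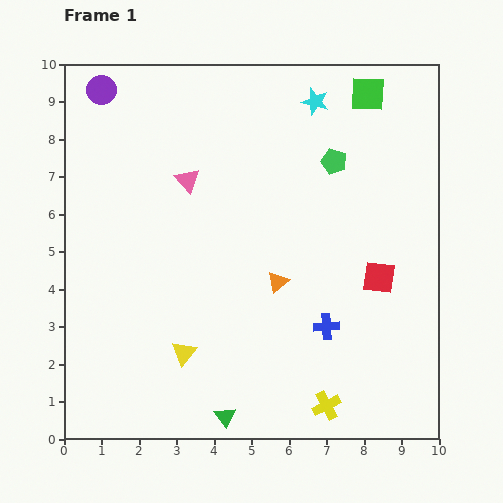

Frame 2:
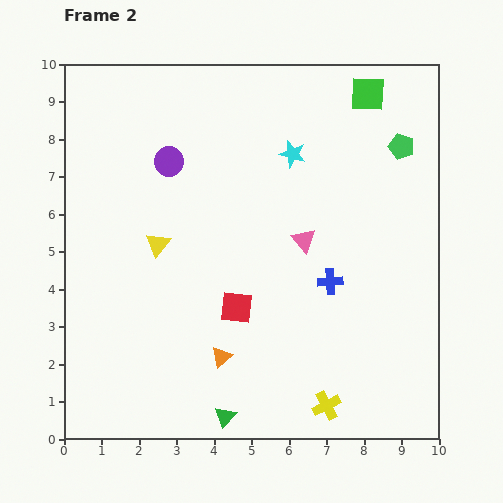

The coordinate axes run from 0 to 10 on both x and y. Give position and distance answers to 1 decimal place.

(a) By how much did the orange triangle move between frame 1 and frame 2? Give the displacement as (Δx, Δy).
(-1.5, -2.0)

The orange triangle was at (5.7, 4.2) in frame 1 and (4.2, 2.2) in frame 2.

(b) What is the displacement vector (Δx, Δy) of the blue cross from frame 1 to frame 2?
(0.1, 1.2)

The blue cross was at (7.0, 3.0) in frame 1 and (7.1, 4.2) in frame 2.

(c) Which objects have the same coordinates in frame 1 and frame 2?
the green triangle, the green square, the yellow cross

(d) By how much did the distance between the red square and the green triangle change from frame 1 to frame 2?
-2.6

Distance in frame 1: 5.5. Distance in frame 2: 2.9.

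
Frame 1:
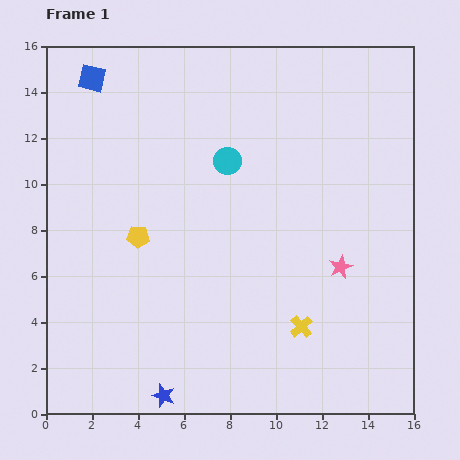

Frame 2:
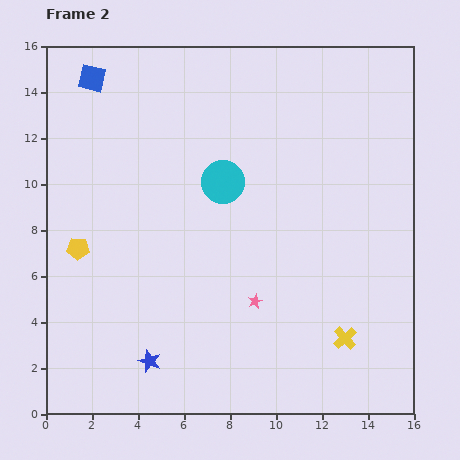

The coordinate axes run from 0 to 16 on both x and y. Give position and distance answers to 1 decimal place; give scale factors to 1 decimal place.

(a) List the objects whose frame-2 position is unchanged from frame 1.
the blue square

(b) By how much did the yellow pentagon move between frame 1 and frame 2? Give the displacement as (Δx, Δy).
(-2.6, -0.5)

The yellow pentagon was at (4.0, 7.7) in frame 1 and (1.4, 7.2) in frame 2.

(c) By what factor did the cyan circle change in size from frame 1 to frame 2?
1.6×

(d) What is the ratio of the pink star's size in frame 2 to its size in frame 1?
0.6×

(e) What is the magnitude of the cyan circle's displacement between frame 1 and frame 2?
0.9

The cyan circle moved from (7.9, 11.0) to (7.7, 10.1), a distance of √(0.2² + 0.9²) ≈ 0.9.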